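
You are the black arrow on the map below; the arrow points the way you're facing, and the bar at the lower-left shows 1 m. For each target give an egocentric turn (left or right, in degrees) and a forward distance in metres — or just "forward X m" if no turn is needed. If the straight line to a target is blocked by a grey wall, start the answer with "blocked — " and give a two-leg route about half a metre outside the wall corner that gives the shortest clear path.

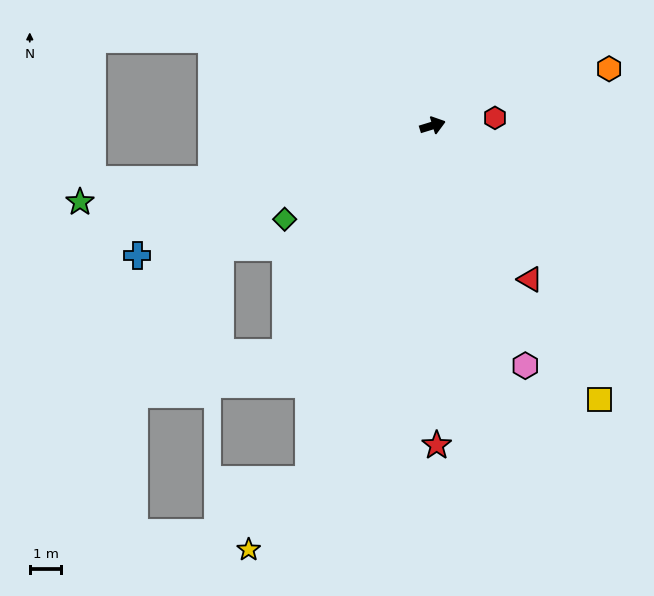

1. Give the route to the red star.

turn right 106°, forward 10.1 m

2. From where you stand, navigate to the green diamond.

turn right 165°, forward 5.5 m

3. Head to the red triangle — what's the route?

turn right 75°, forward 5.8 m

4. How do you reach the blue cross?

turn right 173°, forward 10.2 m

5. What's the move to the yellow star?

blocked — turn right 126°, forward 11.8 m, then turn right 22°, forward 2.9 m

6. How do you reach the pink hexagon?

turn right 86°, forward 8.1 m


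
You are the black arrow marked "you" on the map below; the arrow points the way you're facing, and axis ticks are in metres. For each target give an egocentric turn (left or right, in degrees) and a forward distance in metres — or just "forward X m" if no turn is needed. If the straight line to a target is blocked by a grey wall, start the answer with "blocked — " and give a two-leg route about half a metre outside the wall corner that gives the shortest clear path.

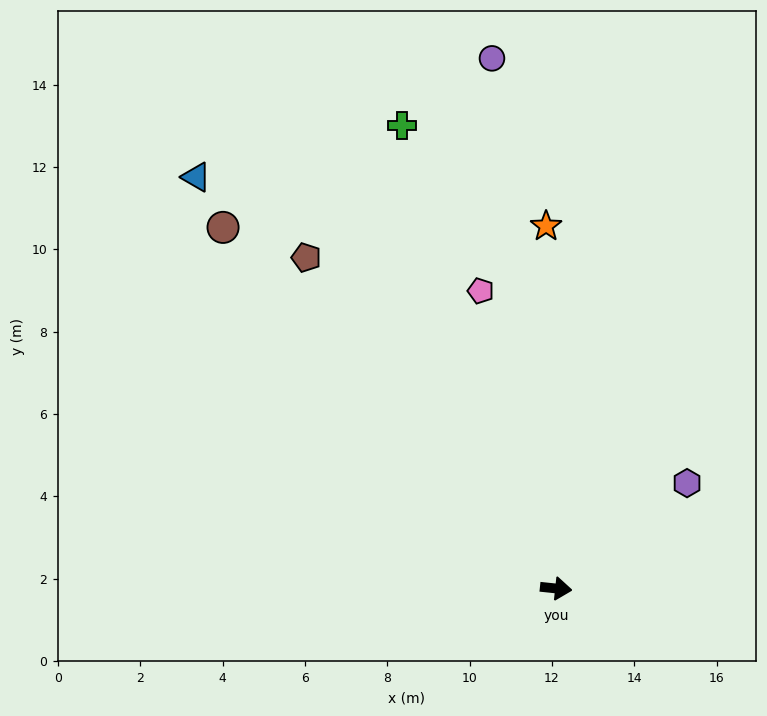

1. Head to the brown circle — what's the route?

turn left 139°, forward 11.9 m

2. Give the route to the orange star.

turn left 98°, forward 8.8 m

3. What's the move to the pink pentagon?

turn left 110°, forward 7.5 m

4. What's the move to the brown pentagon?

turn left 133°, forward 10.1 m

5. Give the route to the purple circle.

turn left 103°, forward 13.0 m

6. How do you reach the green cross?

turn left 114°, forward 11.9 m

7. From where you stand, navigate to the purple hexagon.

turn left 45°, forward 4.1 m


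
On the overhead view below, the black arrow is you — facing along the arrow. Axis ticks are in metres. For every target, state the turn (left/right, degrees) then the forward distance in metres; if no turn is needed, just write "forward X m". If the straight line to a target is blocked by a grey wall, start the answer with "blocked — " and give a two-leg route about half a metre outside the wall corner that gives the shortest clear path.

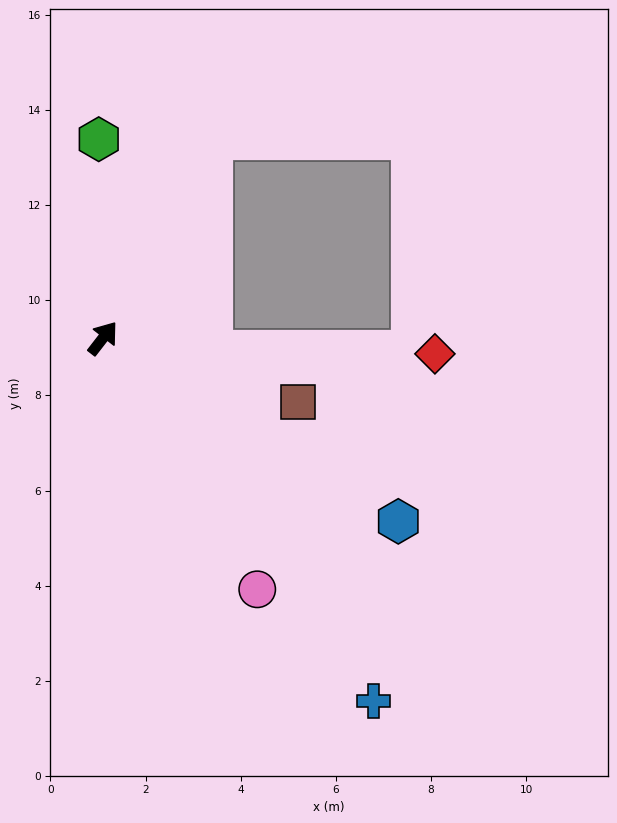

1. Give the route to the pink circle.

turn right 111°, forward 6.2 m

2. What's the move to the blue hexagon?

turn right 84°, forward 7.3 m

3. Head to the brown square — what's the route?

turn right 70°, forward 4.3 m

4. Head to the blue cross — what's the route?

turn right 106°, forward 9.5 m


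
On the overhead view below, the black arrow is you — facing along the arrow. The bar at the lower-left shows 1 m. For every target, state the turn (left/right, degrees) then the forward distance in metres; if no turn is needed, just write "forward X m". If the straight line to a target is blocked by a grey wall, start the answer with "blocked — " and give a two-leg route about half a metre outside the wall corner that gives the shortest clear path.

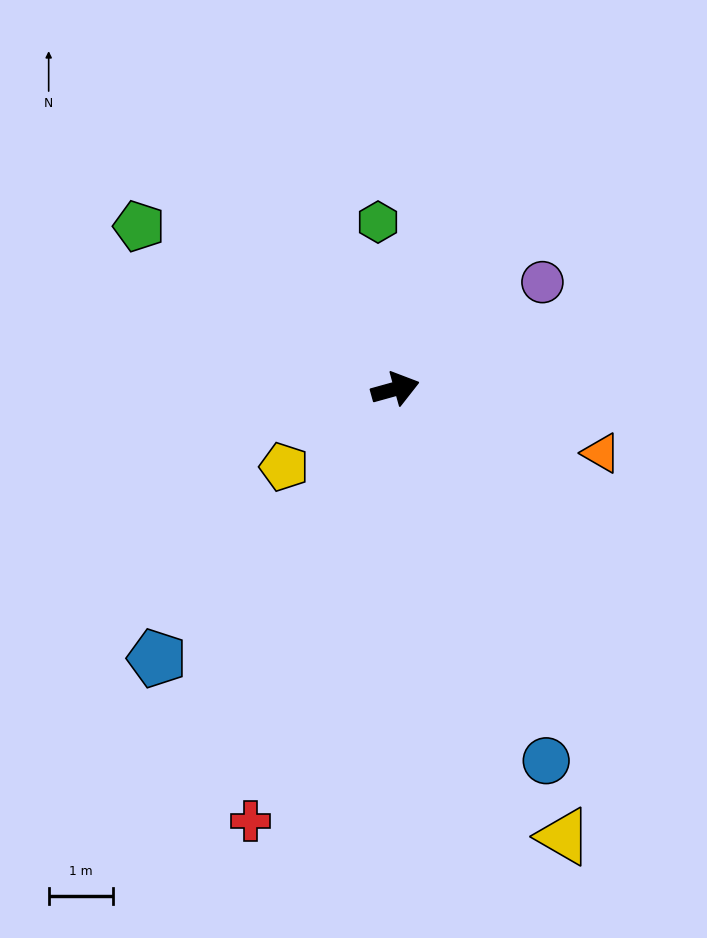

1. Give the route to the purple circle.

turn left 20°, forward 2.8 m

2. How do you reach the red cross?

turn right 124°, forward 7.0 m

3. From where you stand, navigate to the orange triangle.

turn right 33°, forward 3.3 m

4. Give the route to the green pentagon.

turn left 132°, forward 4.7 m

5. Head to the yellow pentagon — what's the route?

turn right 160°, forward 2.1 m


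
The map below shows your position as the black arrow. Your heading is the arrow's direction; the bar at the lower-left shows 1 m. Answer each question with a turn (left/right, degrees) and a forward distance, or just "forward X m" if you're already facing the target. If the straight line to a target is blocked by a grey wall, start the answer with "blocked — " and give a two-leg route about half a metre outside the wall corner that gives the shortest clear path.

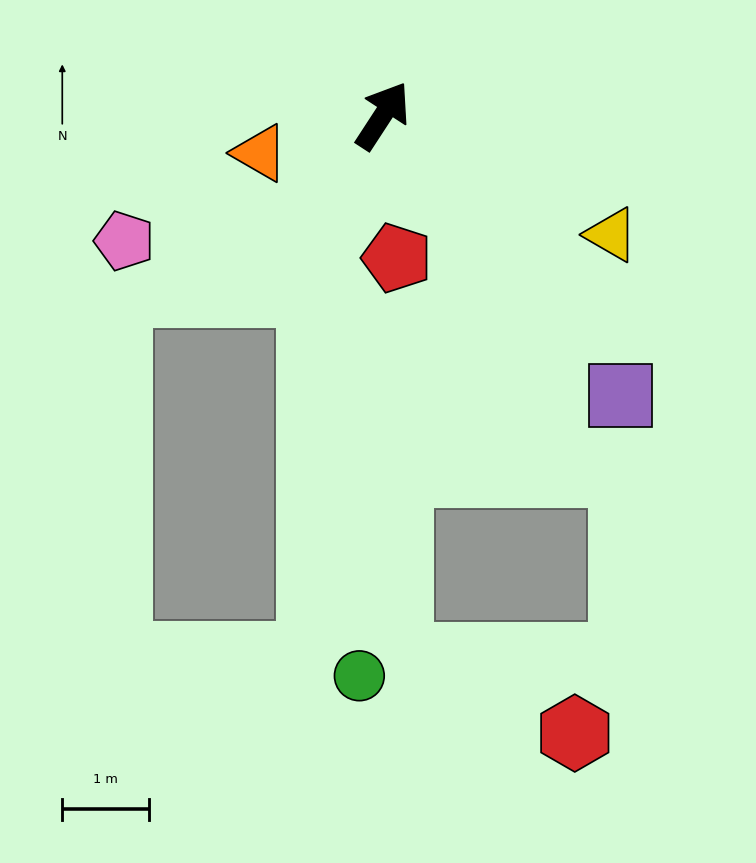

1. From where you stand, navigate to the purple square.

turn right 107°, forward 4.2 m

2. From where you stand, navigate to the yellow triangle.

turn right 84°, forward 3.0 m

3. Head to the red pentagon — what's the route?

turn right 141°, forward 1.7 m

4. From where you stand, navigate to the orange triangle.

turn left 140°, forward 1.5 m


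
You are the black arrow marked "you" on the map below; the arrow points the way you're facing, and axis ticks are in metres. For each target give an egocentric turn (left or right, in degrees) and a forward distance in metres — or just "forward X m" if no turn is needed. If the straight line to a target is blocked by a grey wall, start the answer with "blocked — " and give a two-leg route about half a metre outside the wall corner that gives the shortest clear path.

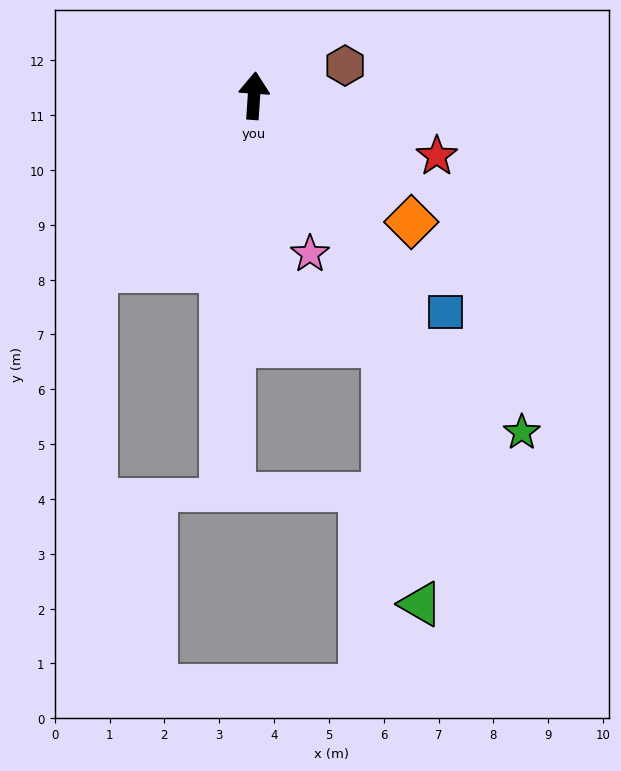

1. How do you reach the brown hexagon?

turn right 68°, forward 1.7 m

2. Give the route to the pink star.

turn right 157°, forward 3.1 m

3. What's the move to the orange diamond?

turn right 125°, forward 3.7 m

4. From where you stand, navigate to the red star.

turn right 104°, forward 3.5 m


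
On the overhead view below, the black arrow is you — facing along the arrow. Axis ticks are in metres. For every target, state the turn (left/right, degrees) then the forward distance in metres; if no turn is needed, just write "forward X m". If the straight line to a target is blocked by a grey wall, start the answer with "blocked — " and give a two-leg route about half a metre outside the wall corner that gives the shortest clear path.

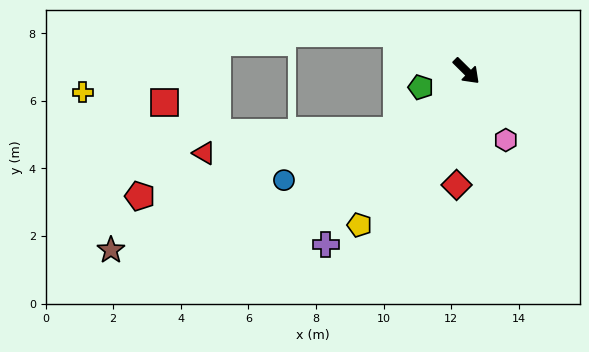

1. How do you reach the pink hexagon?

turn right 16°, forward 2.4 m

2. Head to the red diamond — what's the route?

turn right 50°, forward 3.4 m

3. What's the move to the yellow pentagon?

turn right 80°, forward 5.5 m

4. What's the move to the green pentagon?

turn right 116°, forward 1.4 m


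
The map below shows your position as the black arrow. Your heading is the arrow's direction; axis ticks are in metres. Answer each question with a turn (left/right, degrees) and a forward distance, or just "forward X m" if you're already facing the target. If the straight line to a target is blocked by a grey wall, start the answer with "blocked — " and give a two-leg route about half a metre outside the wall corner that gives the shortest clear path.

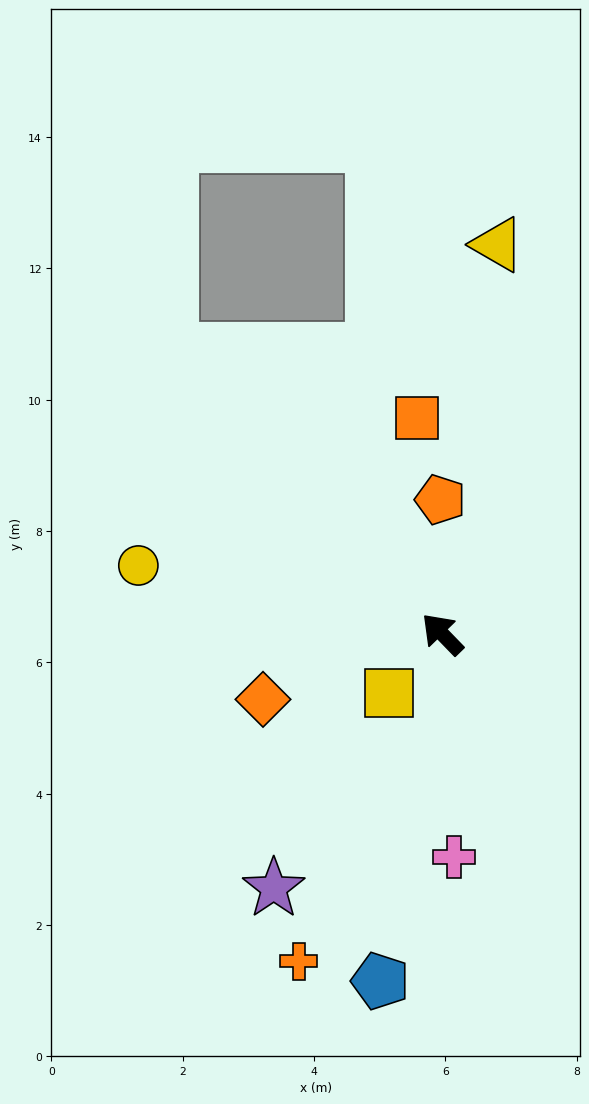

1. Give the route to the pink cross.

turn left 139°, forward 3.4 m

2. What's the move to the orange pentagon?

turn right 43°, forward 2.0 m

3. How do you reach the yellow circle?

turn left 33°, forward 4.7 m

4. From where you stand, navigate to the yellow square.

turn left 94°, forward 1.2 m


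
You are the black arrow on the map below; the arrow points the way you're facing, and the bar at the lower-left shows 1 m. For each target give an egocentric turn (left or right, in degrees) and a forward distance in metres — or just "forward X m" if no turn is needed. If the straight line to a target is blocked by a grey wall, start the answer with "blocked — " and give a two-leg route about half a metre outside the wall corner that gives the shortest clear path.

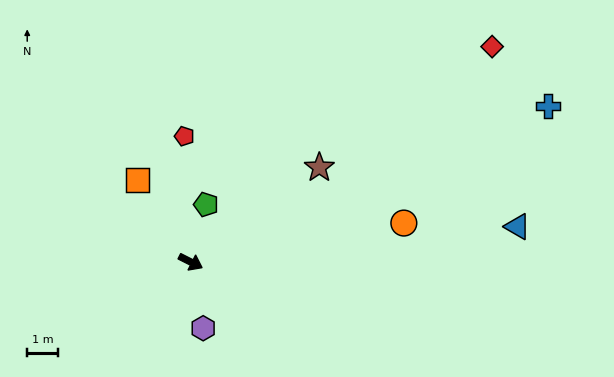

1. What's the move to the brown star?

turn left 63°, forward 5.2 m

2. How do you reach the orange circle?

turn left 37°, forward 7.1 m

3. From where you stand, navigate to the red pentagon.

turn left 120°, forward 4.1 m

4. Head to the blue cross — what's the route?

turn left 50°, forward 12.8 m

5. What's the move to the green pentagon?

turn left 102°, forward 2.0 m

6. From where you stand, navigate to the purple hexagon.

turn right 53°, forward 2.2 m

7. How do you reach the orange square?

turn left 150°, forward 3.2 m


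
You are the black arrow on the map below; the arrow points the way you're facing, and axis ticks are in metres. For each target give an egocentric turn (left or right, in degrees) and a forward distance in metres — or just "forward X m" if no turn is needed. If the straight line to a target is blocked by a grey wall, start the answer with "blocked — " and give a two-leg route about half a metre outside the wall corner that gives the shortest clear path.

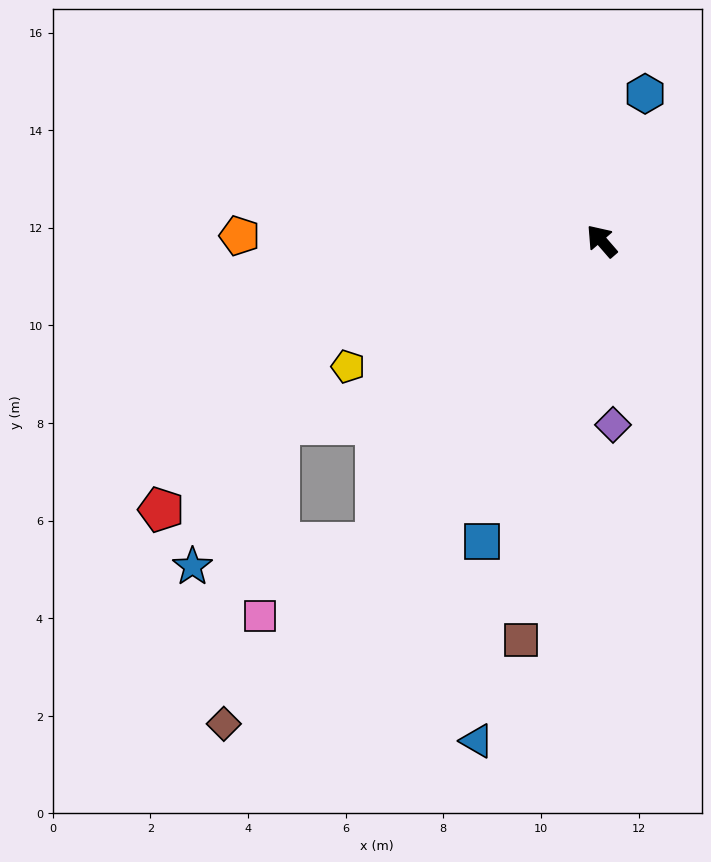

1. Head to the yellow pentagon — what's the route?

turn left 75°, forward 5.8 m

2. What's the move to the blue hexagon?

turn right 57°, forward 3.1 m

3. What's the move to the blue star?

blocked — turn left 102°, forward 7.7 m, then turn right 46°, forward 3.8 m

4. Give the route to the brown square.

turn left 128°, forward 8.3 m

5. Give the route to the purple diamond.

turn left 143°, forward 3.8 m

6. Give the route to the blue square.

turn left 117°, forward 6.6 m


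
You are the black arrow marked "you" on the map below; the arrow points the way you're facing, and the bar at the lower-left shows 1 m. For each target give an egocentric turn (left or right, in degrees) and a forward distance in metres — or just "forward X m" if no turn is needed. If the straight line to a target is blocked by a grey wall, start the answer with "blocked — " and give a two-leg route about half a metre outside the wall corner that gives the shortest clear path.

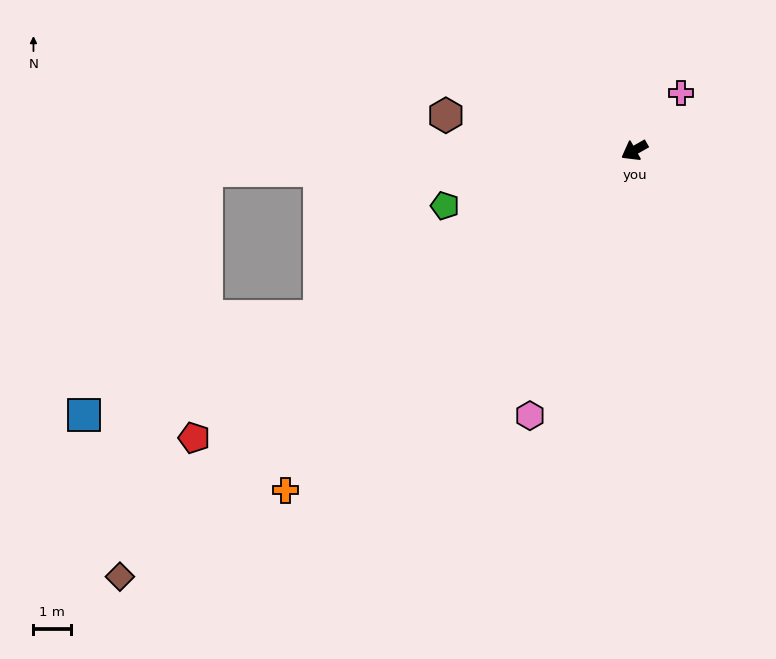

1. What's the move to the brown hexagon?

turn right 40°, forward 5.1 m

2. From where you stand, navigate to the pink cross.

turn right 158°, forward 2.0 m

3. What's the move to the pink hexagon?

turn left 39°, forward 7.5 m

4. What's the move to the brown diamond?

turn left 10°, forward 17.6 m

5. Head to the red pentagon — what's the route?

turn left 4°, forward 13.9 m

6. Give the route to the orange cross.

turn left 15°, forward 12.9 m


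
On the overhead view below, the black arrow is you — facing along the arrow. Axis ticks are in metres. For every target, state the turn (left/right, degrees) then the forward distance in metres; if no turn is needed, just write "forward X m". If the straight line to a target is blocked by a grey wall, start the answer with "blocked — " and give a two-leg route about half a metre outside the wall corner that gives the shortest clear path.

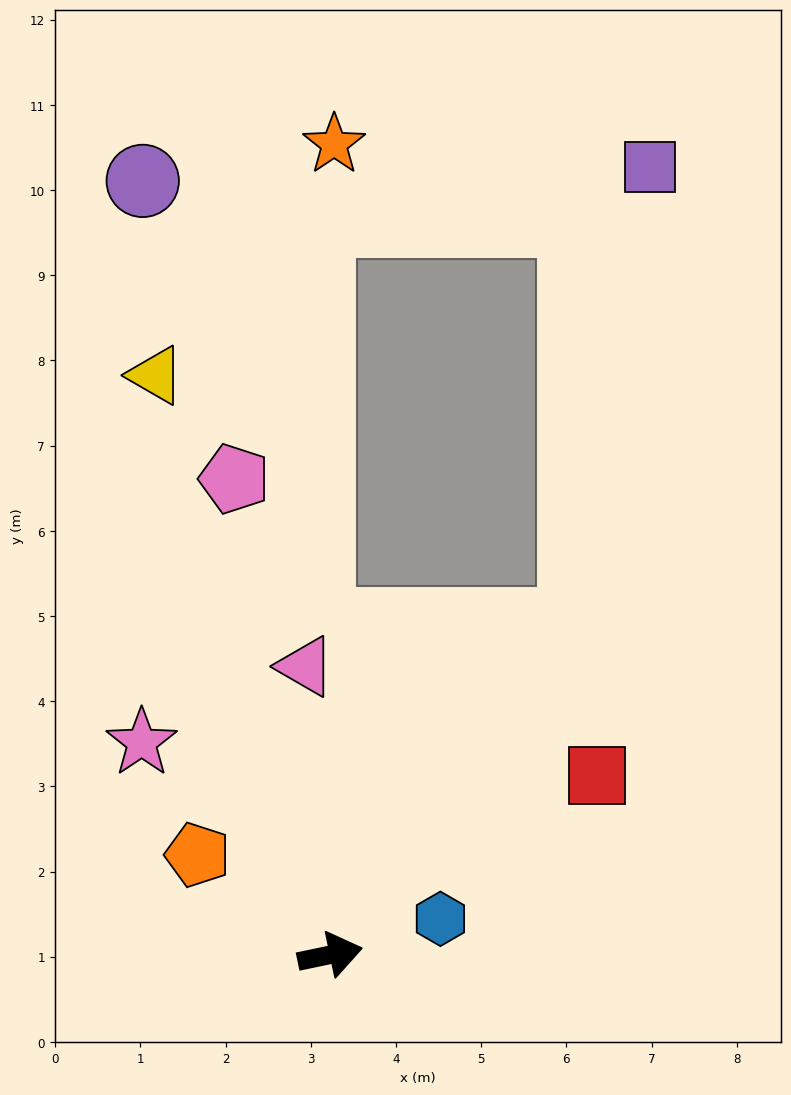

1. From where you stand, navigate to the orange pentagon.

turn left 131°, forward 1.9 m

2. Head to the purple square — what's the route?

blocked — turn left 42°, forward 4.8 m, then turn left 27°, forward 5.4 m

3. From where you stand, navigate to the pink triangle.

turn left 83°, forward 3.4 m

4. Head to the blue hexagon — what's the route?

turn left 6°, forward 1.4 m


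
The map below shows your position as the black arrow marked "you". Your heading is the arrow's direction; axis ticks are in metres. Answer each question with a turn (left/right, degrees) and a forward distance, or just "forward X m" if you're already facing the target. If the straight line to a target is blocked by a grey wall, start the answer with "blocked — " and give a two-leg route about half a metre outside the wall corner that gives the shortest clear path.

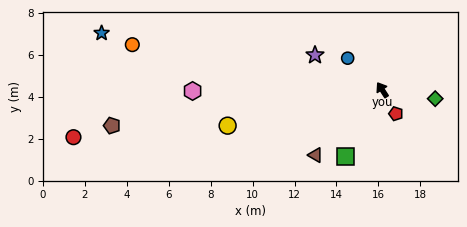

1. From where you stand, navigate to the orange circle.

turn left 47°, forward 12.1 m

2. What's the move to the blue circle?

turn left 15°, forward 2.2 m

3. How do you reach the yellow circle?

turn left 70°, forward 7.6 m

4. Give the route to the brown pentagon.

turn left 65°, forward 13.0 m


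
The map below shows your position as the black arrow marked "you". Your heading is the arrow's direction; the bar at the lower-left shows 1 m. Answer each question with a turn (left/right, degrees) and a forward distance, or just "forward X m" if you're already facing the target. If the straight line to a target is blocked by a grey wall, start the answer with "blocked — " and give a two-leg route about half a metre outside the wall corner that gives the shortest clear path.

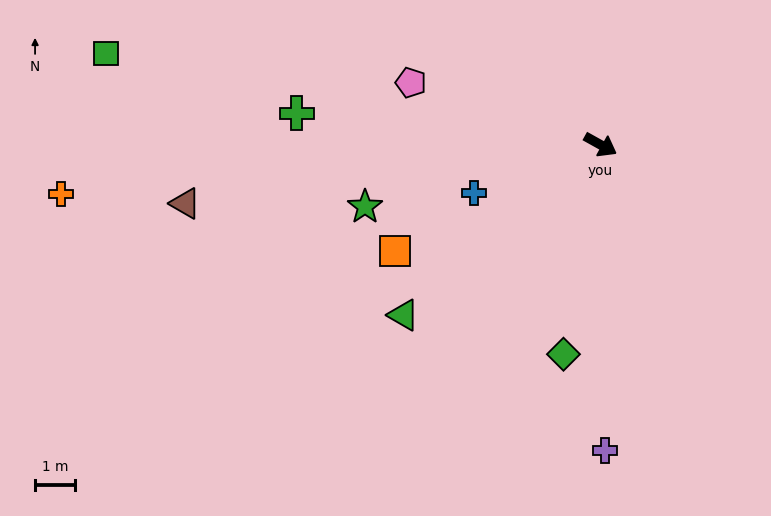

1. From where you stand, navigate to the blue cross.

turn right 130°, forward 3.4 m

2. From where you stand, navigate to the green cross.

turn right 157°, forward 7.6 m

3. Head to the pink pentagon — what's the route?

turn right 169°, forward 5.0 m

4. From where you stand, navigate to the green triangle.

turn right 110°, forward 6.5 m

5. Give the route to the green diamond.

turn right 71°, forward 5.3 m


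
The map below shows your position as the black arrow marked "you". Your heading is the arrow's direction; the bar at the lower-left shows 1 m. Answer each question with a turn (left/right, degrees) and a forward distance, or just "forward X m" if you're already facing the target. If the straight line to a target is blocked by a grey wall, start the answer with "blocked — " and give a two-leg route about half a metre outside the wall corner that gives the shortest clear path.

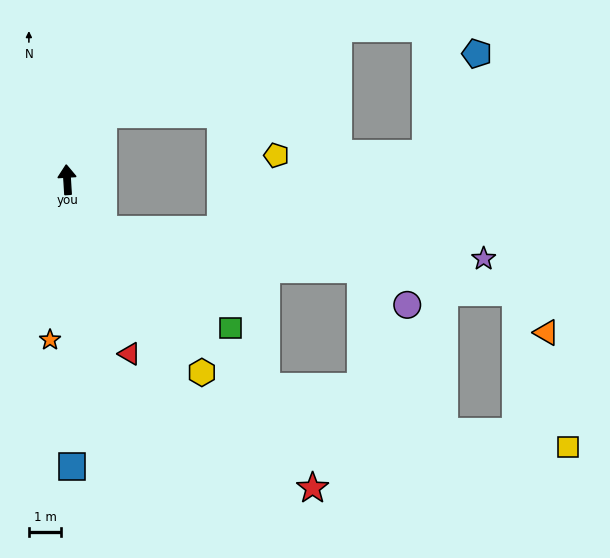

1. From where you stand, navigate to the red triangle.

turn right 164°, forward 5.7 m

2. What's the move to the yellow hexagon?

turn right 149°, forward 7.3 m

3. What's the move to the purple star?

blocked — turn right 147°, forward 1.9 m, then turn left 49°, forward 11.8 m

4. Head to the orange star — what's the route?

turn left 170°, forward 5.0 m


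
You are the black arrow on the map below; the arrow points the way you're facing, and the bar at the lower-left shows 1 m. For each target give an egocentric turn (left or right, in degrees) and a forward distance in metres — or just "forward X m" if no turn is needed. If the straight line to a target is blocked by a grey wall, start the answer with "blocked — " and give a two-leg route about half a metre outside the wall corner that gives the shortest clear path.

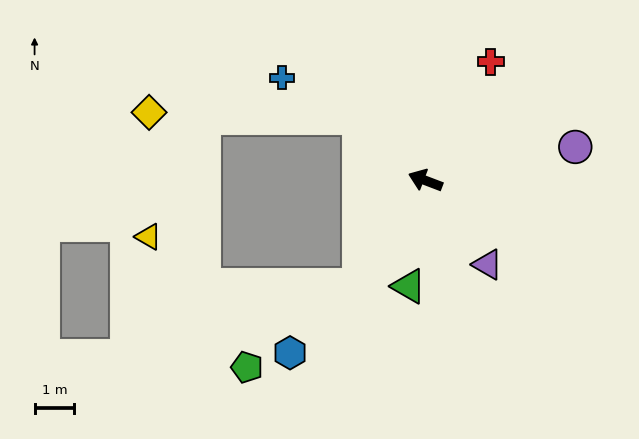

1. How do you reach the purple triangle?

turn left 147°, forward 2.6 m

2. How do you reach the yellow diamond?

blocked — turn right 22°, forward 2.3 m, then turn left 41°, forward 5.3 m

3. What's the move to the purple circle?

turn right 146°, forward 3.8 m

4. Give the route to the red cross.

turn right 98°, forward 3.4 m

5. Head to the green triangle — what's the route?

turn left 102°, forward 2.7 m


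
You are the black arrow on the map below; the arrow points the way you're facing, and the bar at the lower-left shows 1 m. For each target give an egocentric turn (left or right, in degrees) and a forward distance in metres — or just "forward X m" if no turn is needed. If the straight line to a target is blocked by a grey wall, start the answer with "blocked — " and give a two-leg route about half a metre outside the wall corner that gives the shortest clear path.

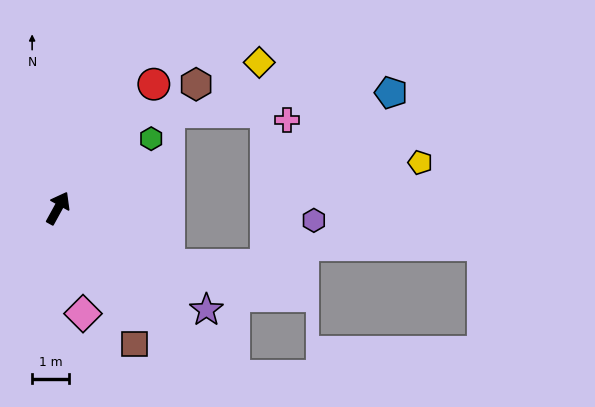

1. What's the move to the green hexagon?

turn right 24°, forward 3.1 m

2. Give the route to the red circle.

turn right 9°, forward 4.2 m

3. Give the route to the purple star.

turn right 96°, forward 4.8 m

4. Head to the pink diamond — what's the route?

turn right 138°, forward 2.9 m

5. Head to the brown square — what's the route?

turn right 122°, forward 4.2 m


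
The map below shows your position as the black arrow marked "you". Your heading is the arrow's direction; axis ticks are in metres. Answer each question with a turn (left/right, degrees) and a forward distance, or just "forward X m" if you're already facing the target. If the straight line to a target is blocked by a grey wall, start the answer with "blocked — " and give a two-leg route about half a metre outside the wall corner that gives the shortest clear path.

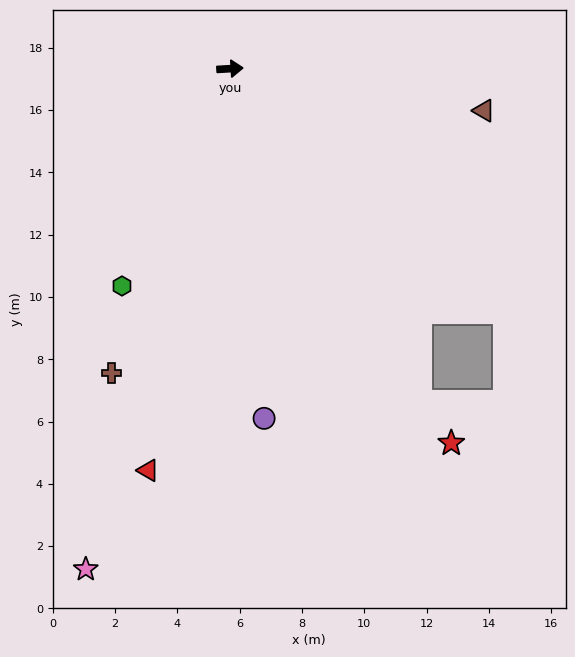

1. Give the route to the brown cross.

turn right 115°, forward 10.5 m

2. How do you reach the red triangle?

turn right 105°, forward 13.2 m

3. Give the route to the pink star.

turn right 109°, forward 16.7 m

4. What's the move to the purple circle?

turn right 88°, forward 11.3 m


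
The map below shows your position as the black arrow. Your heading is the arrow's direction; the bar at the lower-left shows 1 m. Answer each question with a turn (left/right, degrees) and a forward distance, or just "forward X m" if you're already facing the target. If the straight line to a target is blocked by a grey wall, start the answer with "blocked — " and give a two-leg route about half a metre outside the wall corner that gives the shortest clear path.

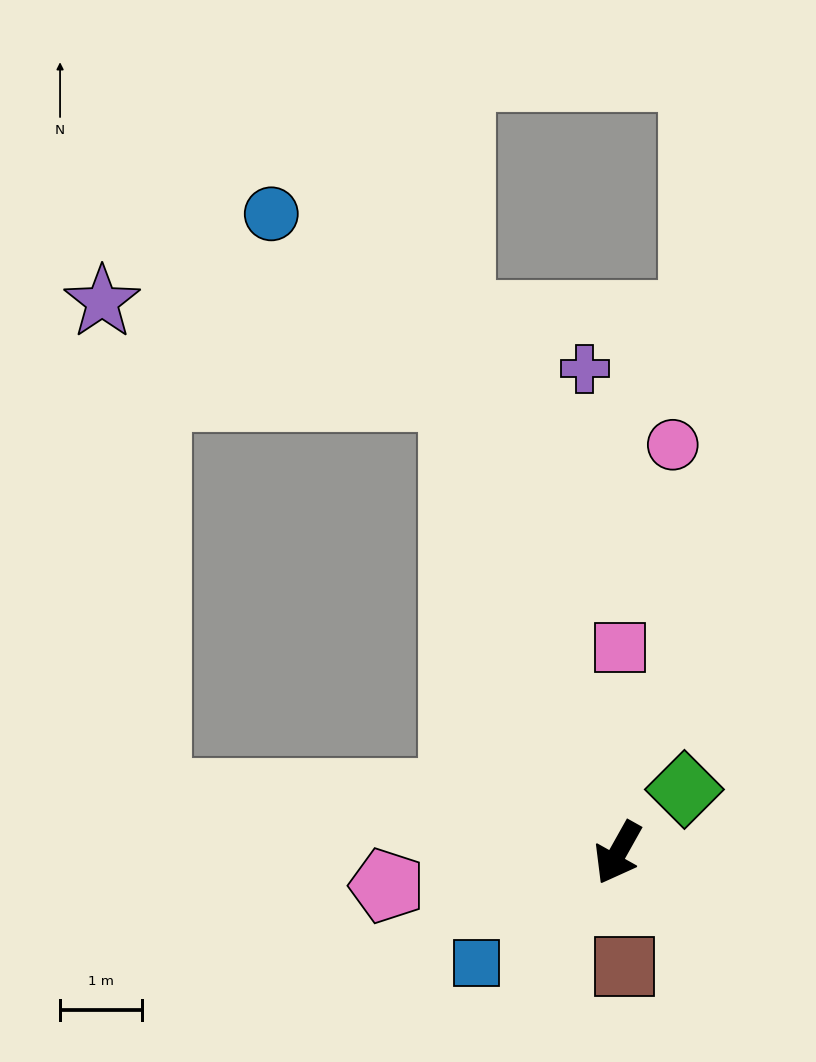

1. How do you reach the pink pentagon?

turn right 53°, forward 2.8 m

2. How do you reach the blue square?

turn right 23°, forward 2.2 m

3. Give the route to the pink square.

turn right 151°, forward 2.5 m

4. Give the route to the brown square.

turn left 32°, forward 1.4 m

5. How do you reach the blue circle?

blocked — turn right 131°, forward 5.9 m, then turn left 25°, forward 3.1 m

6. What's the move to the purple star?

blocked — turn right 131°, forward 5.9 m, then turn left 55°, forward 4.4 m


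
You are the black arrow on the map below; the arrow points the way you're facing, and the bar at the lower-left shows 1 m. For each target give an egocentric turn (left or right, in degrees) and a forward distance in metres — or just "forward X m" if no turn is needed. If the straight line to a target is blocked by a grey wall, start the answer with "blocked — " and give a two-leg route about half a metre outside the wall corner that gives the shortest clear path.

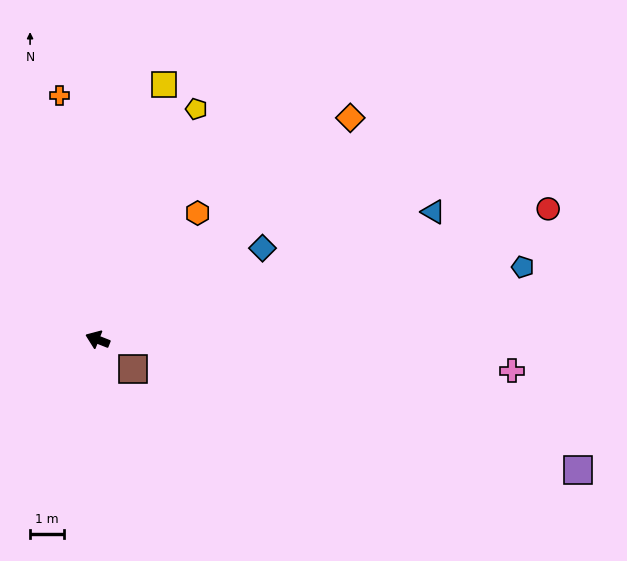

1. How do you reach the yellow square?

turn right 83°, forward 7.8 m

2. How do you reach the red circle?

turn right 142°, forward 13.9 m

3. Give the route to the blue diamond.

turn right 129°, forward 5.6 m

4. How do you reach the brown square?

turn left 162°, forward 1.4 m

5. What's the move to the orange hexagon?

turn right 107°, forward 4.8 m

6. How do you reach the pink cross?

turn right 163°, forward 12.3 m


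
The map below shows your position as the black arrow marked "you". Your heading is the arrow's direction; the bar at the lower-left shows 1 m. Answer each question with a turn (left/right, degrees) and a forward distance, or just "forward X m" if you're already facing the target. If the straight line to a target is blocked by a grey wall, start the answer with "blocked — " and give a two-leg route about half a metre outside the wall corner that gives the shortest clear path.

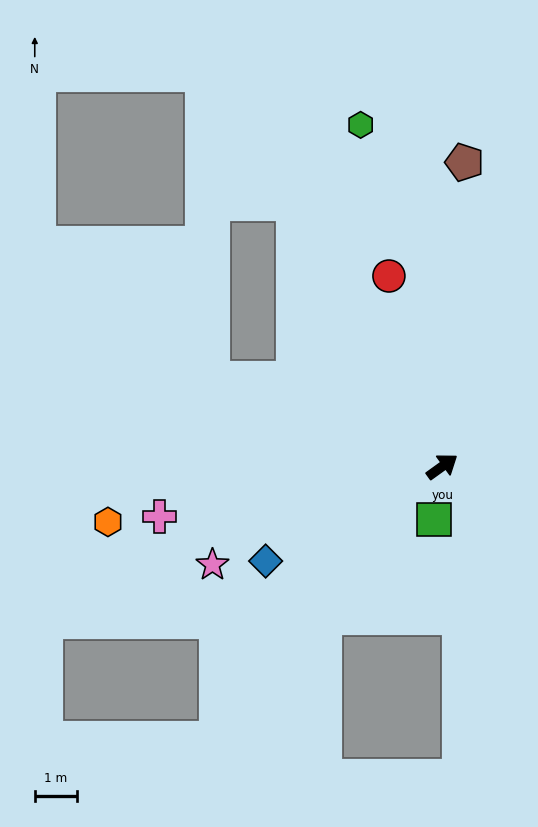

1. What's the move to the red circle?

turn left 70°, forward 4.7 m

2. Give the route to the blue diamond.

turn left 172°, forward 4.8 m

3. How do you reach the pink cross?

turn left 154°, forward 6.8 m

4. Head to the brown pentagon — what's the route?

turn left 50°, forward 7.3 m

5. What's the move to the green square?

turn right 135°, forward 1.3 m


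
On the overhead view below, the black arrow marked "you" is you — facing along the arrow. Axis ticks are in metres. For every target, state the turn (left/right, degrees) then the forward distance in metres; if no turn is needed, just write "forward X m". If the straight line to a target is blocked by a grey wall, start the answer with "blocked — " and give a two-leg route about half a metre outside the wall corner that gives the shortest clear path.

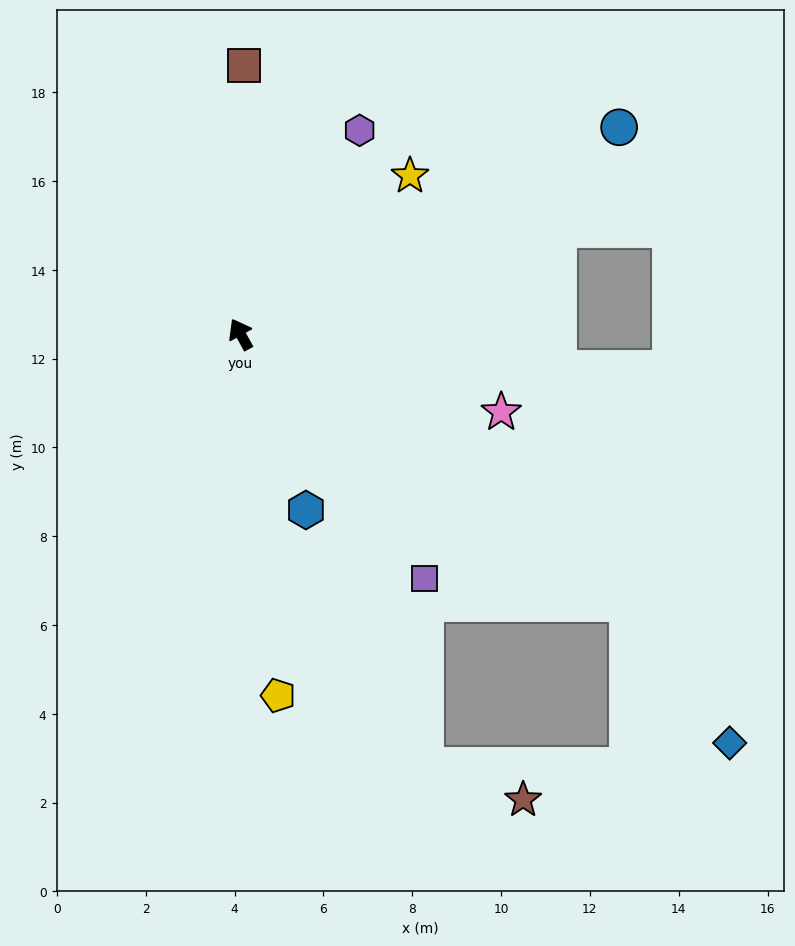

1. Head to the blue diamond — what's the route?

blocked — turn right 154°, forward 10.6 m, then turn right 19°, forward 3.9 m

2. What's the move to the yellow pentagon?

turn left 157°, forward 8.2 m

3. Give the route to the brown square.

turn right 30°, forward 6.1 m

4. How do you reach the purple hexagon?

turn right 59°, forward 5.3 m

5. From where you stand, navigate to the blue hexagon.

turn left 171°, forward 4.2 m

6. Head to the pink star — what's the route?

turn right 136°, forward 6.1 m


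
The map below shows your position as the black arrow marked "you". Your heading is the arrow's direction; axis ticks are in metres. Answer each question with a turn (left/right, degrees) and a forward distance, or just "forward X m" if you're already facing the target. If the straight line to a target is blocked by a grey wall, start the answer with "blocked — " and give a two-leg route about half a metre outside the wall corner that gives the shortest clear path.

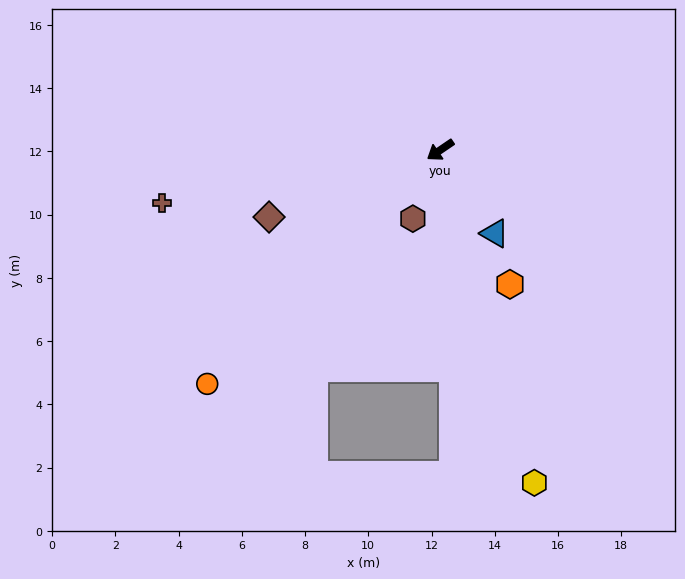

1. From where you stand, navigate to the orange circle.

turn left 11°, forward 10.4 m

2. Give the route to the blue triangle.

turn left 89°, forward 3.1 m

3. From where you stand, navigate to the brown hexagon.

turn left 34°, forward 2.3 m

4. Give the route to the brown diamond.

turn right 13°, forward 5.8 m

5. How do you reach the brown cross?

turn right 23°, forward 9.0 m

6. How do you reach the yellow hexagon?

turn left 72°, forward 10.9 m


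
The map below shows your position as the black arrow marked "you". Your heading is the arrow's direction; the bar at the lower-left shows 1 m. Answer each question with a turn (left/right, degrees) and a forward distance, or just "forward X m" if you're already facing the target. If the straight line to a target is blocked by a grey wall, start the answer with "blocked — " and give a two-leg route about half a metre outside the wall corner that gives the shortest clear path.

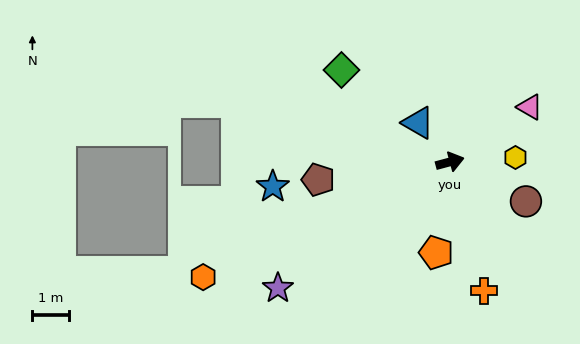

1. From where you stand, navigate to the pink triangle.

turn left 19°, forward 2.7 m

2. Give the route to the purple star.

turn right 159°, forward 5.9 m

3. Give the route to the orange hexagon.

turn right 170°, forward 7.5 m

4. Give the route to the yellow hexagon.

turn right 11°, forward 1.8 m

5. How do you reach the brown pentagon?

turn left 173°, forward 3.6 m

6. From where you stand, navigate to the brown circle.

turn right 42°, forward 2.3 m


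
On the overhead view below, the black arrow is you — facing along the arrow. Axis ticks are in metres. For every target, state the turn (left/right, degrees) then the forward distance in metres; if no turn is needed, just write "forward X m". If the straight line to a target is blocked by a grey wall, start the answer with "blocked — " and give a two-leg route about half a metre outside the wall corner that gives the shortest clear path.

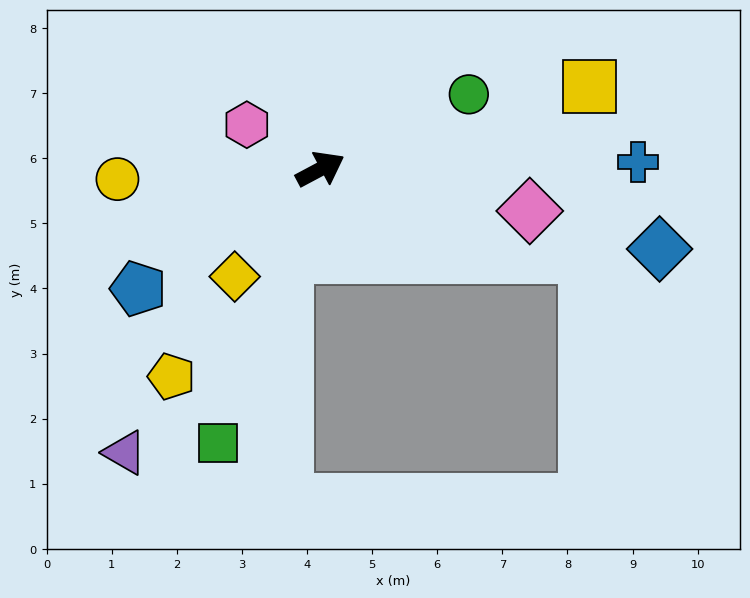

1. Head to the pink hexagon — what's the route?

turn left 121°, forward 1.3 m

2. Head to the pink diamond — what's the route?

turn right 39°, forward 3.3 m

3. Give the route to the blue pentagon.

turn right 175°, forward 3.3 m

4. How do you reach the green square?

turn right 138°, forward 4.5 m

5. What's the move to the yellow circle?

turn left 155°, forward 3.1 m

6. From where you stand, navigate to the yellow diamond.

turn right 157°, forward 2.1 m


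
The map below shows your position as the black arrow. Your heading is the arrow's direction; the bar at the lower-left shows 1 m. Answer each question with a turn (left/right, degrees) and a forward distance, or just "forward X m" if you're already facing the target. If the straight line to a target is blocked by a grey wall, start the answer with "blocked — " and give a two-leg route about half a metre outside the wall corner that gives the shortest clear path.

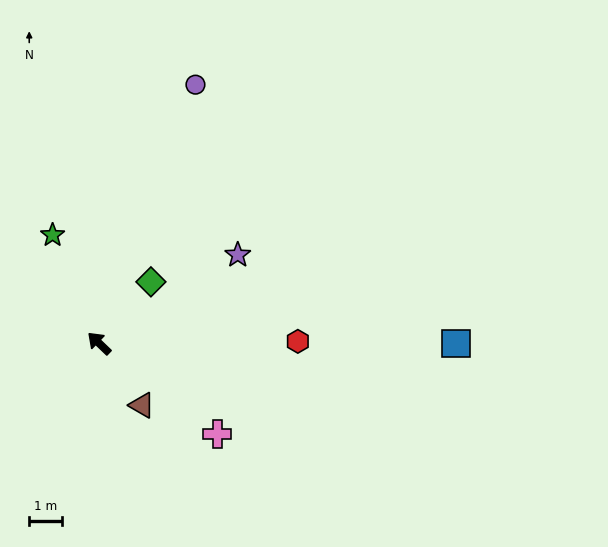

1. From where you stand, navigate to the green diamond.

turn right 86°, forward 2.5 m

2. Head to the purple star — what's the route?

turn right 104°, forward 5.0 m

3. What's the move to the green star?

turn right 23°, forward 3.6 m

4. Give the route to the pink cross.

turn right 174°, forward 4.6 m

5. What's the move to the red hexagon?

turn right 136°, forward 6.1 m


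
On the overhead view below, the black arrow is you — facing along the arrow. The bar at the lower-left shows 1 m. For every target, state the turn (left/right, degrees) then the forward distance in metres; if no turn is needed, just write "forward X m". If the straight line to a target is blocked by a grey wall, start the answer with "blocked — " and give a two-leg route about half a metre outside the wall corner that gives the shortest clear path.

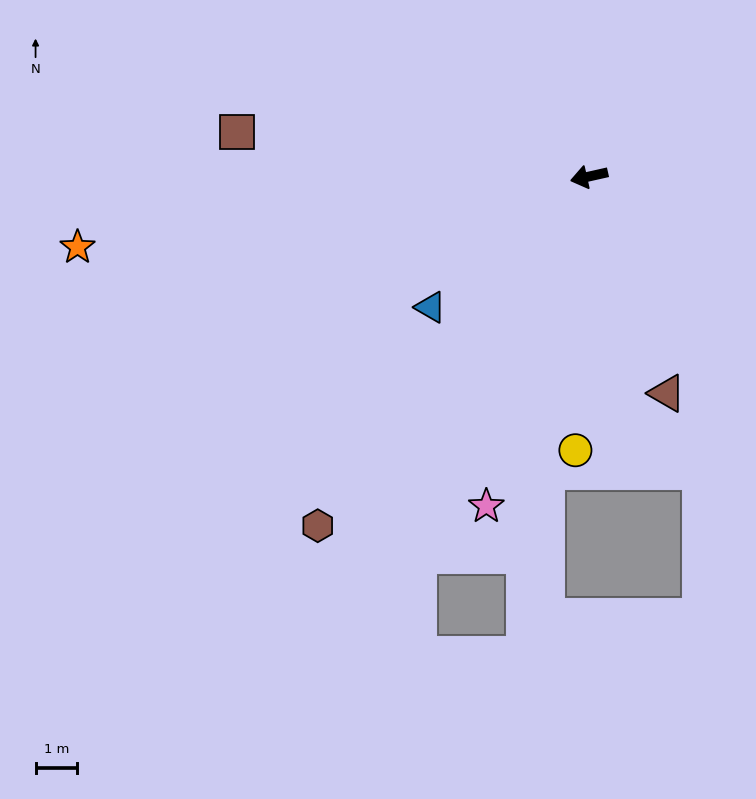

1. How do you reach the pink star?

turn left 60°, forward 8.3 m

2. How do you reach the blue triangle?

turn left 27°, forward 4.9 m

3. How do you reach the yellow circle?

turn left 74°, forward 6.6 m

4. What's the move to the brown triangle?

turn left 97°, forward 5.5 m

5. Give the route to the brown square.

turn right 20°, forward 8.5 m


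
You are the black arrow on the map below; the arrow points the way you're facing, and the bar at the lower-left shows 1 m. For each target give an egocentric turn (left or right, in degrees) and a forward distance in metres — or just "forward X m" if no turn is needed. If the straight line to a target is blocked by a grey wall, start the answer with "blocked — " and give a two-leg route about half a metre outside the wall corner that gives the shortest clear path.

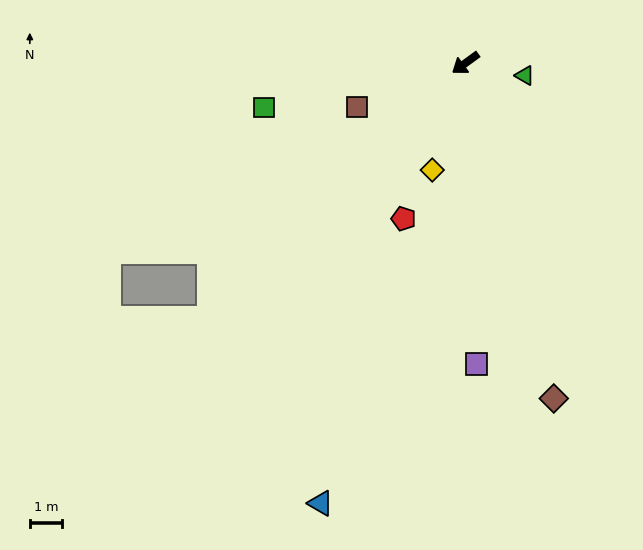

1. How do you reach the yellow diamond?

turn left 37°, forward 3.4 m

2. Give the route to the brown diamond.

turn left 69°, forward 10.6 m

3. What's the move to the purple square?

turn left 56°, forward 9.2 m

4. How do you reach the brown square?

turn right 14°, forward 3.6 m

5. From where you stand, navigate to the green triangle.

turn left 132°, forward 1.9 m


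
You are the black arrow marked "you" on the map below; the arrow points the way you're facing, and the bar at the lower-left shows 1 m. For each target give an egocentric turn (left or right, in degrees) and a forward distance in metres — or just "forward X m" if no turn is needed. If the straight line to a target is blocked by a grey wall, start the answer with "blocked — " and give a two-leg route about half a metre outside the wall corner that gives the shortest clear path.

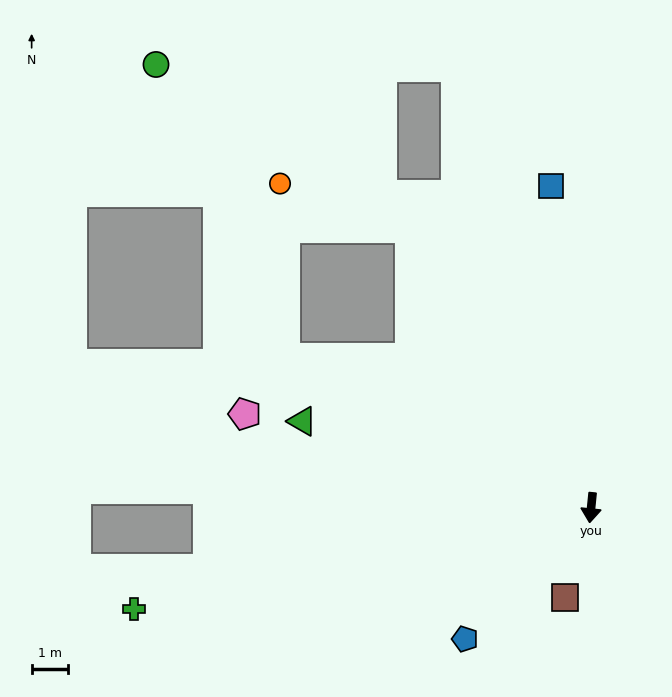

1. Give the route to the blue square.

turn right 167°, forward 9.0 m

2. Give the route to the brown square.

turn right 11°, forward 2.6 m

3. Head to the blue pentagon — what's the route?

turn right 38°, forward 5.0 m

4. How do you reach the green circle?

blocked — turn right 141°, forward 9.2 m, then turn left 24°, forward 8.4 m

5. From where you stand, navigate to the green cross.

turn right 72°, forward 13.0 m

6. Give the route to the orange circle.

blocked — turn right 141°, forward 9.2 m, then turn left 38°, forward 3.8 m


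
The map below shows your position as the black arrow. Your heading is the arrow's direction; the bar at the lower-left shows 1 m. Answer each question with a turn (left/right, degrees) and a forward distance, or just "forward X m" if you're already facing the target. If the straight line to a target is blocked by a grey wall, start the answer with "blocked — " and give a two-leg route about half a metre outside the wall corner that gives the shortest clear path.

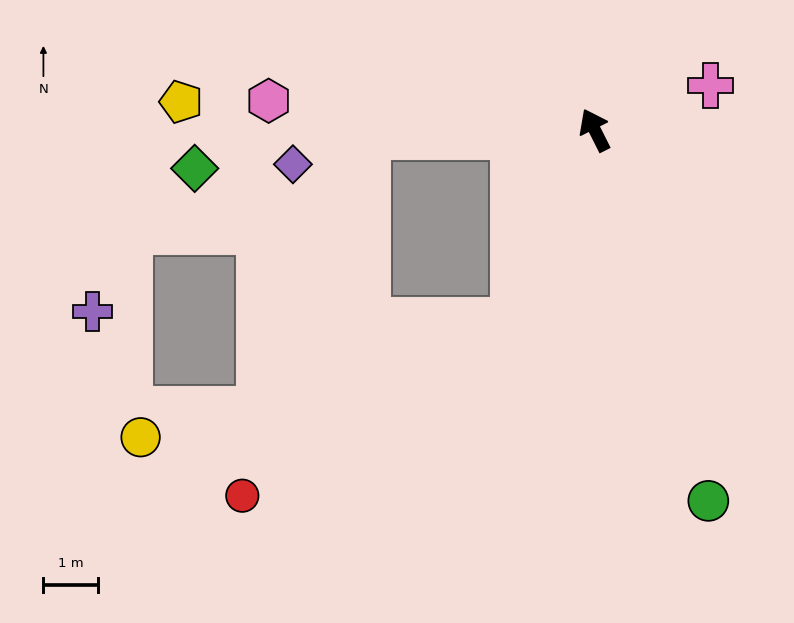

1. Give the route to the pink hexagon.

turn left 58°, forward 6.0 m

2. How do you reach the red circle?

blocked — turn left 130°, forward 3.8 m, then turn right 34°, forward 5.9 m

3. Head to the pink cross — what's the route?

turn right 96°, forward 2.3 m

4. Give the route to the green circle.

turn left 170°, forward 7.1 m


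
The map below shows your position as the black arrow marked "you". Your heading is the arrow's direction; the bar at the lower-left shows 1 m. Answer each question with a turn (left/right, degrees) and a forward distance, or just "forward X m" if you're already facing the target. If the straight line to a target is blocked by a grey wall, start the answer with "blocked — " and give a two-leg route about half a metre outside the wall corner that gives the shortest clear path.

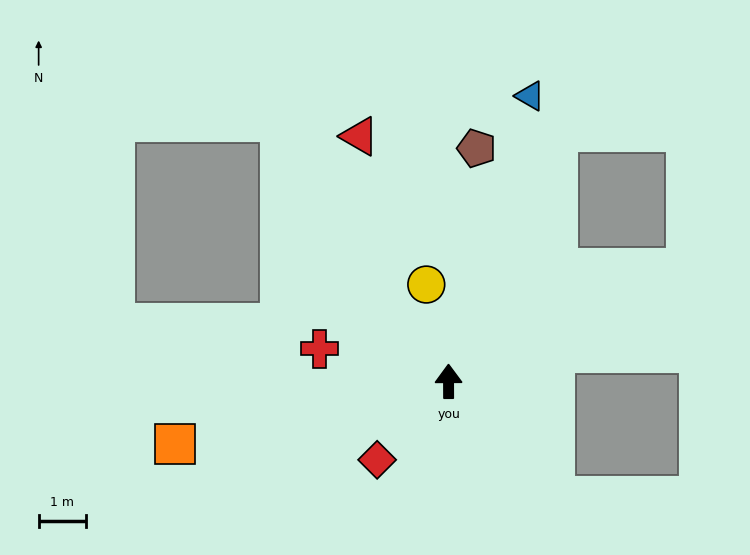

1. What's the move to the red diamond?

turn left 137°, forward 2.2 m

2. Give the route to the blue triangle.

turn right 16°, forward 6.2 m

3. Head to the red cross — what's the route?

turn left 76°, forward 2.8 m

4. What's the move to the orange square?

turn left 103°, forward 5.9 m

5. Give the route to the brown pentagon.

turn right 7°, forward 4.9 m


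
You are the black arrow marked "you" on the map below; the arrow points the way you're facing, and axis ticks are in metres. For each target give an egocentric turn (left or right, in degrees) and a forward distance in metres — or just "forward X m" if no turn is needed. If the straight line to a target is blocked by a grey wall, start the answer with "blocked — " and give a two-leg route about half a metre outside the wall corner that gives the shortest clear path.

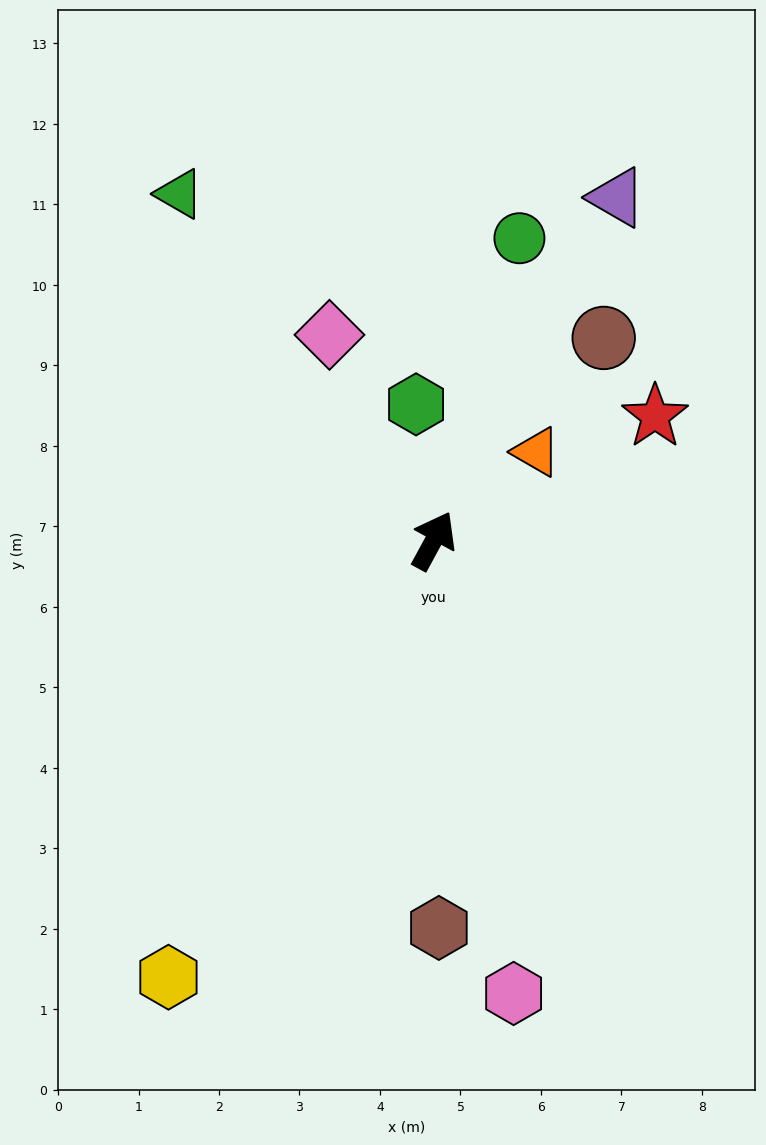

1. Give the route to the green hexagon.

turn left 36°, forward 1.7 m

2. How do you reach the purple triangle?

forward 4.8 m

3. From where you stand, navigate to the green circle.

turn left 13°, forward 3.9 m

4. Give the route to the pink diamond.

turn left 55°, forward 2.9 m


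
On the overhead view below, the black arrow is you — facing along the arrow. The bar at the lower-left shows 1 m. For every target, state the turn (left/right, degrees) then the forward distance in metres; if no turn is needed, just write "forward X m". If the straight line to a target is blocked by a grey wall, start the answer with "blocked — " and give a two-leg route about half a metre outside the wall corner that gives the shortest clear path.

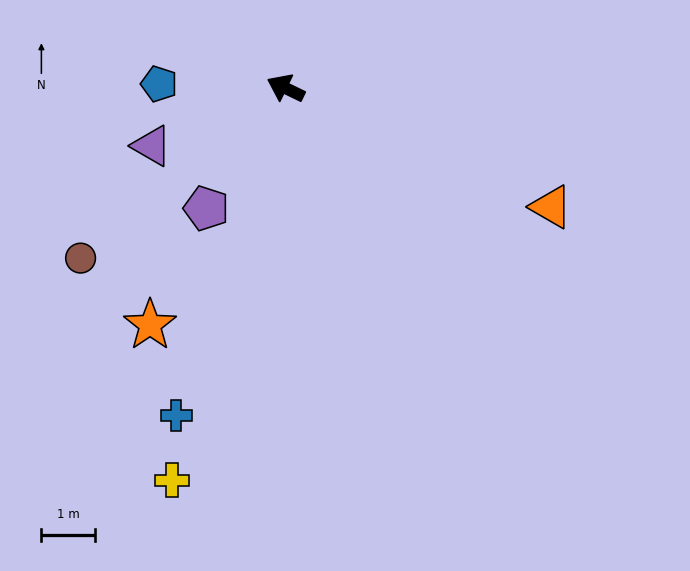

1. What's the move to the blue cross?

turn left 97°, forward 6.5 m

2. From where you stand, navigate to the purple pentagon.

turn left 82°, forward 2.7 m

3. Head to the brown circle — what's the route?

turn left 66°, forward 5.0 m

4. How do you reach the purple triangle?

turn left 49°, forward 2.7 m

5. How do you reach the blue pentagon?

turn left 24°, forward 2.4 m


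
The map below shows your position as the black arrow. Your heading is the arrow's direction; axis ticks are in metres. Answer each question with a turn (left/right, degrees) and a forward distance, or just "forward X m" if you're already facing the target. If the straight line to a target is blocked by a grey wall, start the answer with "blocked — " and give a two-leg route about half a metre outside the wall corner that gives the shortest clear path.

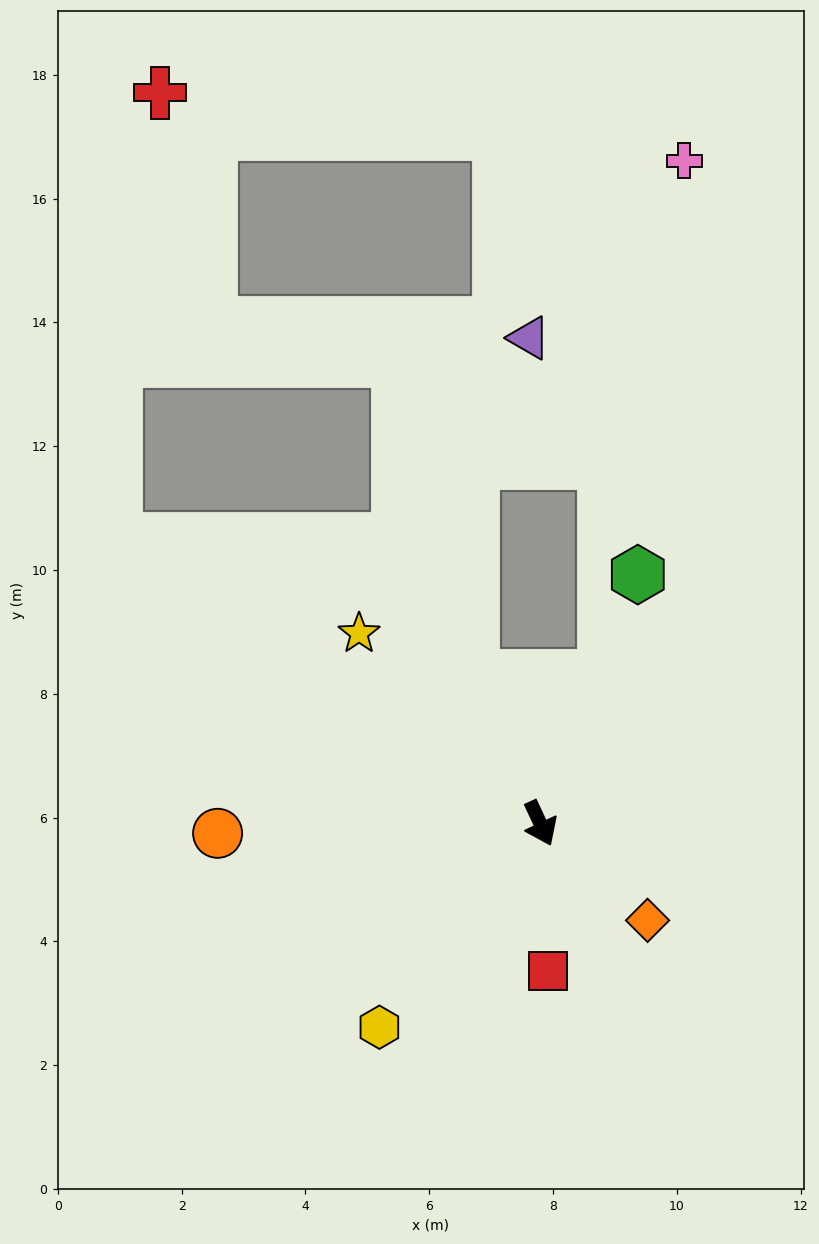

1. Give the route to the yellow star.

turn right 161°, forward 4.2 m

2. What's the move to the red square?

turn right 22°, forward 2.4 m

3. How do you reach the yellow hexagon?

turn right 63°, forward 4.2 m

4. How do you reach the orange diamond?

turn left 23°, forward 2.3 m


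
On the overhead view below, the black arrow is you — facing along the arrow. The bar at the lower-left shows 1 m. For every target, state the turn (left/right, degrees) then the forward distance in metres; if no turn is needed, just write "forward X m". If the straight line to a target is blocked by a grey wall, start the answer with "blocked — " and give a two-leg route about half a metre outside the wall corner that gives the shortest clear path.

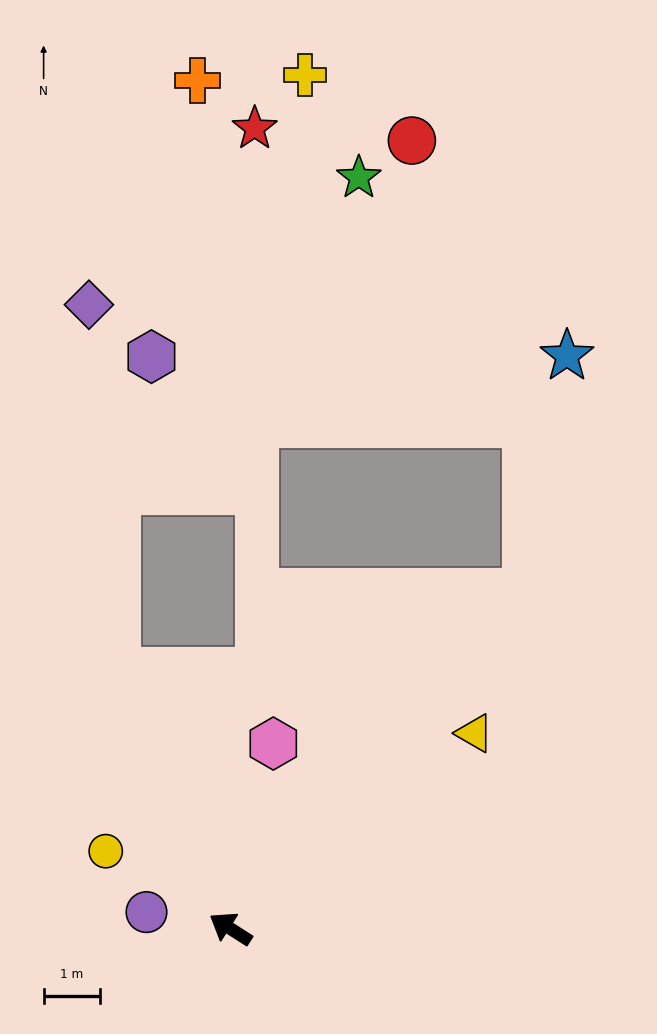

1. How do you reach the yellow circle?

forward 2.6 m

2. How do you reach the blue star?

blocked — turn right 99°, forward 7.9 m, then turn left 32°, forward 4.2 m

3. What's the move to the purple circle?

turn left 21°, forward 1.5 m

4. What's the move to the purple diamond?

blocked — turn right 34°, forward 4.9 m, then turn right 19°, forward 6.5 m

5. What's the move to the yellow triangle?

turn right 109°, forward 5.5 m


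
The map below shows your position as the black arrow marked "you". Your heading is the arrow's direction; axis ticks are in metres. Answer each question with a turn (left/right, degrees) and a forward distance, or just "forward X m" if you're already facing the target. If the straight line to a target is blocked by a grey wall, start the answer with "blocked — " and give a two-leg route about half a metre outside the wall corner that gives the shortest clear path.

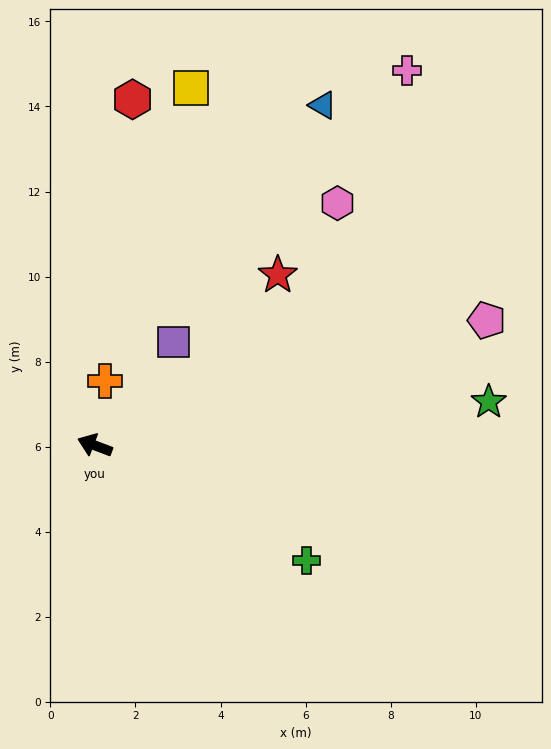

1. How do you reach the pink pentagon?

turn right 141°, forward 9.7 m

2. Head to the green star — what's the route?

turn right 153°, forward 9.3 m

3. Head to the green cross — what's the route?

turn left 172°, forward 5.7 m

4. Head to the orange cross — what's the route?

turn right 78°, forward 1.5 m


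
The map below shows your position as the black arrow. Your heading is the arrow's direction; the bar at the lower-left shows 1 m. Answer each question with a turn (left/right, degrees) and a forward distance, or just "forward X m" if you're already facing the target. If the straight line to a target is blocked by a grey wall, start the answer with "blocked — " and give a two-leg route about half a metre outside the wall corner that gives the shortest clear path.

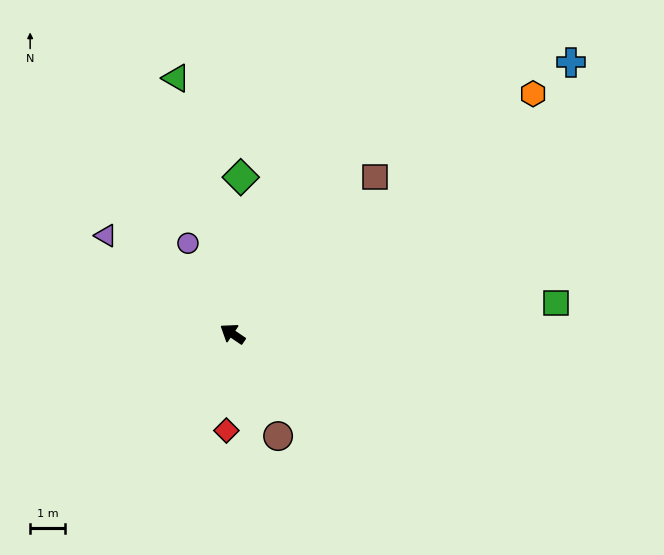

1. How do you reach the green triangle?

turn right 43°, forward 7.4 m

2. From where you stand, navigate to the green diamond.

turn right 59°, forward 4.5 m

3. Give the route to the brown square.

turn right 98°, forward 6.0 m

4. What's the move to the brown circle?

turn left 148°, forward 3.2 m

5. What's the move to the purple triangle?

turn right 4°, forward 4.5 m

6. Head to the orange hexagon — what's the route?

turn right 107°, forward 10.9 m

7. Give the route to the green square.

turn right 140°, forward 9.2 m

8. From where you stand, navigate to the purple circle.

turn right 30°, forward 2.9 m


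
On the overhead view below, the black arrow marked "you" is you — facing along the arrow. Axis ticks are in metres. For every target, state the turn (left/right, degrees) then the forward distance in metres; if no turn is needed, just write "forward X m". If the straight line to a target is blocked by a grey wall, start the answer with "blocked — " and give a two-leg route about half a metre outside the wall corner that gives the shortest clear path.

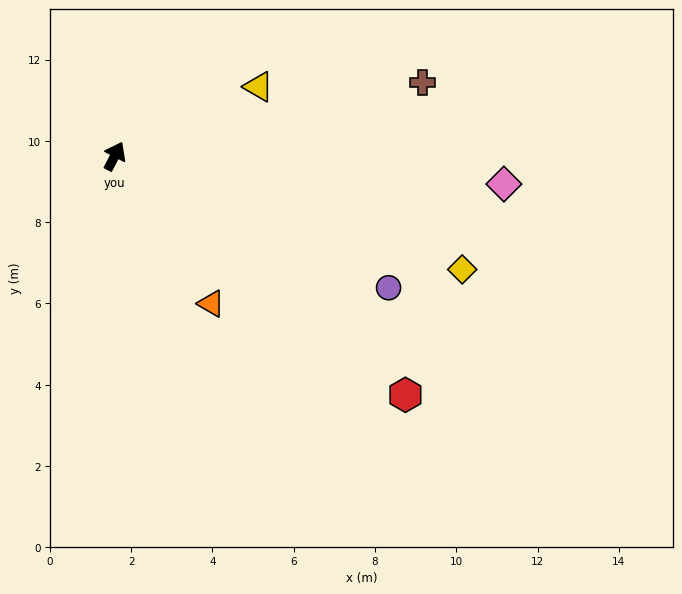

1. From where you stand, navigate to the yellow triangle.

turn right 37°, forward 3.9 m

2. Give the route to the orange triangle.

turn right 119°, forward 4.3 m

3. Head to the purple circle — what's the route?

turn right 88°, forward 7.5 m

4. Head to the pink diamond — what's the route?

turn right 67°, forward 9.6 m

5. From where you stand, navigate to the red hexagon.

turn right 102°, forward 9.3 m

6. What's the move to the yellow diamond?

turn right 81°, forward 9.0 m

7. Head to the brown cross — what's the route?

turn right 49°, forward 7.8 m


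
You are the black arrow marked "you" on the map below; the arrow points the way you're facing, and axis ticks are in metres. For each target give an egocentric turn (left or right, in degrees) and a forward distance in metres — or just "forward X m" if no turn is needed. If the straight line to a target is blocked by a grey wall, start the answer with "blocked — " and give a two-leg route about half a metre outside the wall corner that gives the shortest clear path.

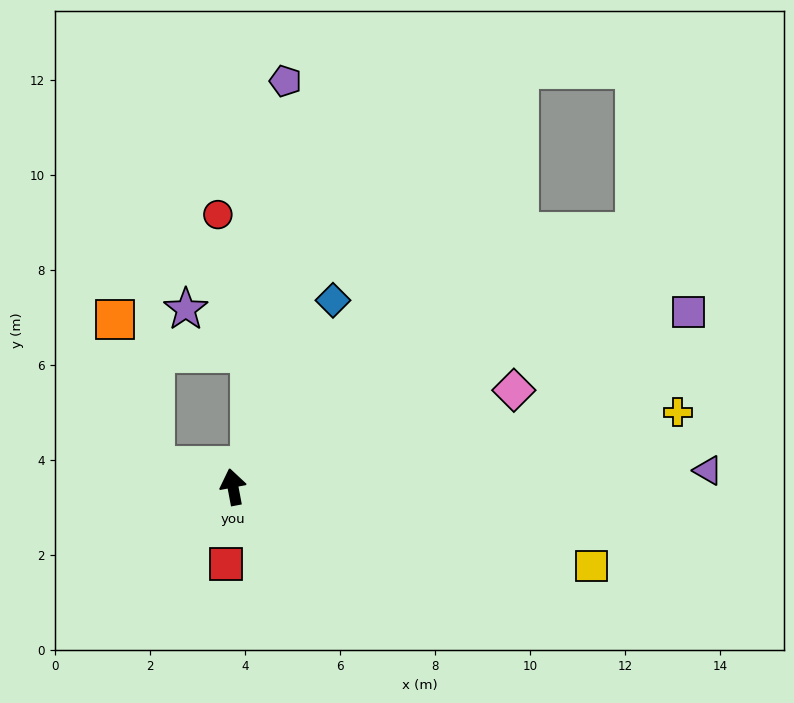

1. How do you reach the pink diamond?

turn right 82°, forward 6.3 m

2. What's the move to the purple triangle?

turn right 99°, forward 10.0 m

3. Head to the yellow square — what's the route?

turn right 113°, forward 7.7 m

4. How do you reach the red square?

turn left 164°, forward 1.6 m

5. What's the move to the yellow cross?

turn right 91°, forward 9.5 m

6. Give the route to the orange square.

blocked — turn left 65°, forward 1.7 m, then turn right 60°, forward 3.2 m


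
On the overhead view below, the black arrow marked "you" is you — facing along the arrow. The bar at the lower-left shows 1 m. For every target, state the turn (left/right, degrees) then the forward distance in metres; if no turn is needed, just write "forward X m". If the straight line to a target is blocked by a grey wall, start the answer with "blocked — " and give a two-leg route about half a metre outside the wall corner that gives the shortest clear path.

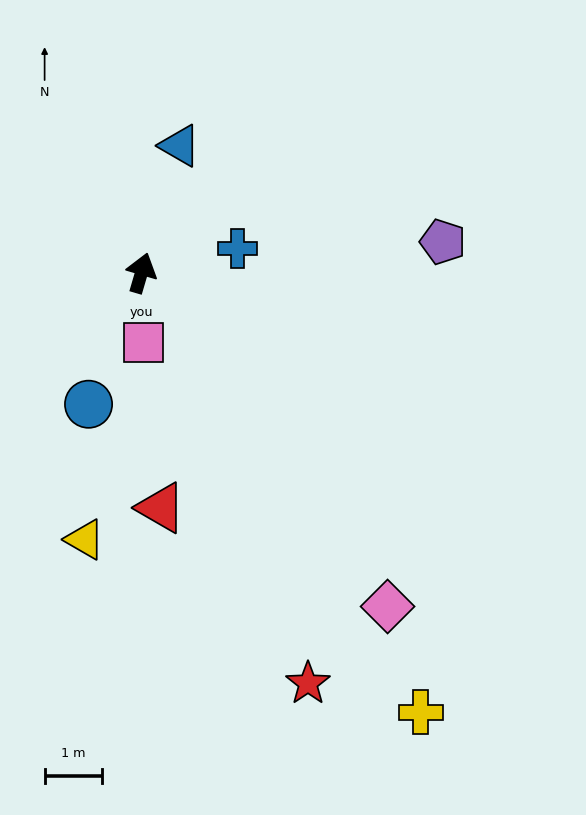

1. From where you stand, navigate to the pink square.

turn right 162°, forward 1.2 m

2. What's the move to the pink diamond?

turn right 127°, forward 7.2 m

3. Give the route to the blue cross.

turn right 59°, forward 1.7 m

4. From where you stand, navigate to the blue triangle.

forward 2.3 m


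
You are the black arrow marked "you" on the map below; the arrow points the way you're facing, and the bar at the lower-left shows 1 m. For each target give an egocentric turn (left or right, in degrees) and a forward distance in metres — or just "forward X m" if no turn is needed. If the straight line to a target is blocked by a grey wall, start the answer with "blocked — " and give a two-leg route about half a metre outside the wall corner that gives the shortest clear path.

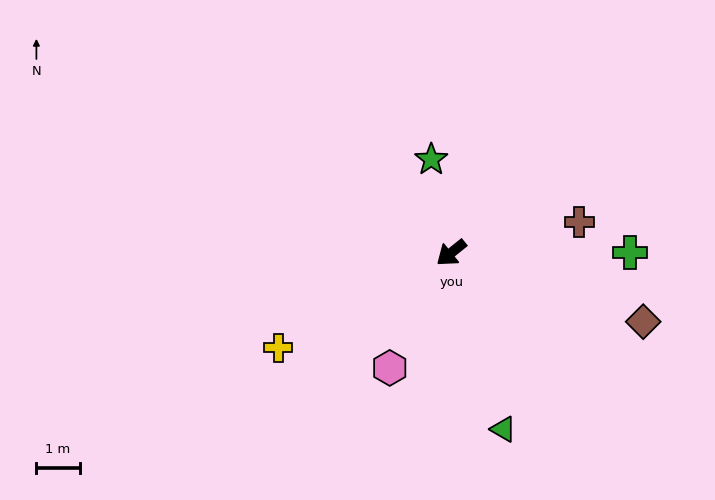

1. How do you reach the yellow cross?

turn right 10°, forward 4.6 m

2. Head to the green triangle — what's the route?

turn left 68°, forward 4.2 m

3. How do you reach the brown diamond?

turn left 121°, forward 4.7 m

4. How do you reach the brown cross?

turn left 155°, forward 3.0 m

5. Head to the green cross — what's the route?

turn left 141°, forward 4.1 m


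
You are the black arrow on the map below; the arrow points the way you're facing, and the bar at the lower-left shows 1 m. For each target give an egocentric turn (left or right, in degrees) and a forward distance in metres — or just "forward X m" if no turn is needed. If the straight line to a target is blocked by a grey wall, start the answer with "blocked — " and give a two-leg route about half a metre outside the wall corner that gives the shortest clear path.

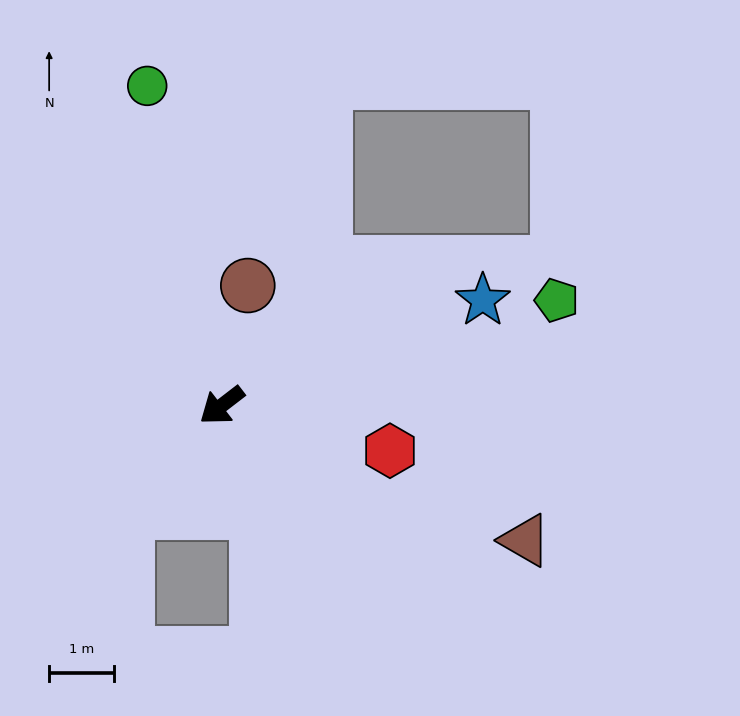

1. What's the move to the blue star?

turn left 164°, forward 4.4 m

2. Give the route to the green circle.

turn right 114°, forward 5.1 m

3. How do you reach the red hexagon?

turn left 127°, forward 2.7 m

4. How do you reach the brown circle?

turn right 140°, forward 1.9 m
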